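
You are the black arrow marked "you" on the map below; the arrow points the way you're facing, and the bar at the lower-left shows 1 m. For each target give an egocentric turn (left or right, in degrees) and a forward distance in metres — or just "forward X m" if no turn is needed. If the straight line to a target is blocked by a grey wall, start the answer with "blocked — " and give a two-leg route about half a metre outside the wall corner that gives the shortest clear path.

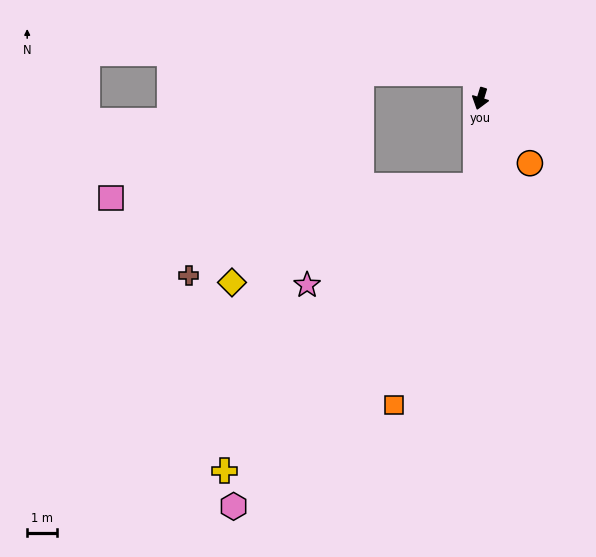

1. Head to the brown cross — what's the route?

blocked — turn left 13°, forward 2.9 m, then turn right 69°, forward 10.0 m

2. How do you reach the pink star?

blocked — turn left 13°, forward 2.9 m, then turn right 55°, forward 6.5 m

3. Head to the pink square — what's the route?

blocked — turn left 13°, forward 2.9 m, then turn right 84°, forward 12.1 m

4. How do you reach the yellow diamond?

blocked — turn left 13°, forward 2.9 m, then turn right 64°, forward 8.7 m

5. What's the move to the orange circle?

turn left 54°, forward 2.7 m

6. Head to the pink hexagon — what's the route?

blocked — turn left 13°, forward 2.9 m, then turn right 33°, forward 13.4 m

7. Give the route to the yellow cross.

blocked — turn left 13°, forward 2.9 m, then turn right 37°, forward 12.7 m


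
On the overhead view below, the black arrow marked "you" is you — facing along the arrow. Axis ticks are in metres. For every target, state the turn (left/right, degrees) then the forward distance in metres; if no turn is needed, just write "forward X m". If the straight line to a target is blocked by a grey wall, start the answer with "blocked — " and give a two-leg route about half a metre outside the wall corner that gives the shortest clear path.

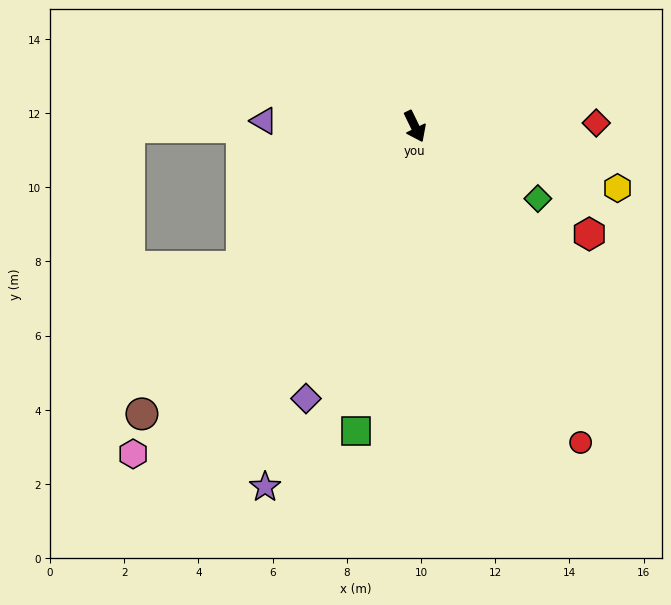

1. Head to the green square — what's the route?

turn right 37°, forward 8.4 m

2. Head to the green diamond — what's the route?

turn left 34°, forward 3.8 m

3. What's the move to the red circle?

forward 9.6 m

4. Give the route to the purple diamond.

turn right 48°, forward 7.9 m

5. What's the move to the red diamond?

turn left 65°, forward 4.9 m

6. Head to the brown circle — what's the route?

turn right 69°, forward 10.7 m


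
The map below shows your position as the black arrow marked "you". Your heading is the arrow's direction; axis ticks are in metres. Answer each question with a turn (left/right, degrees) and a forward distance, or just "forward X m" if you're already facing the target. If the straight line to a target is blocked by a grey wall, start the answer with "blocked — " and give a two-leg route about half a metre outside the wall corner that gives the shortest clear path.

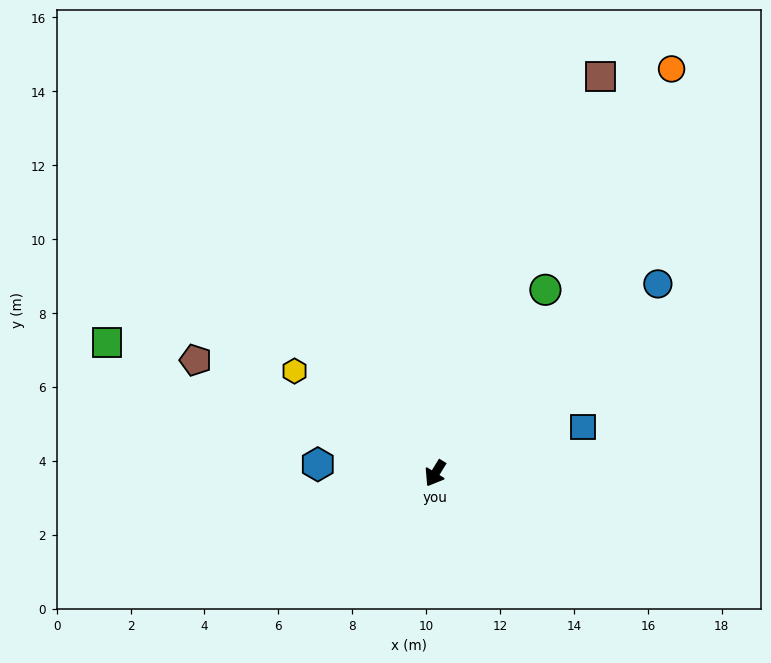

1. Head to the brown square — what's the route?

turn right 171°, forward 11.6 m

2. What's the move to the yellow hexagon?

turn right 94°, forward 4.7 m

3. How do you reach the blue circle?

turn left 162°, forward 7.9 m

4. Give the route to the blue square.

turn left 139°, forward 4.2 m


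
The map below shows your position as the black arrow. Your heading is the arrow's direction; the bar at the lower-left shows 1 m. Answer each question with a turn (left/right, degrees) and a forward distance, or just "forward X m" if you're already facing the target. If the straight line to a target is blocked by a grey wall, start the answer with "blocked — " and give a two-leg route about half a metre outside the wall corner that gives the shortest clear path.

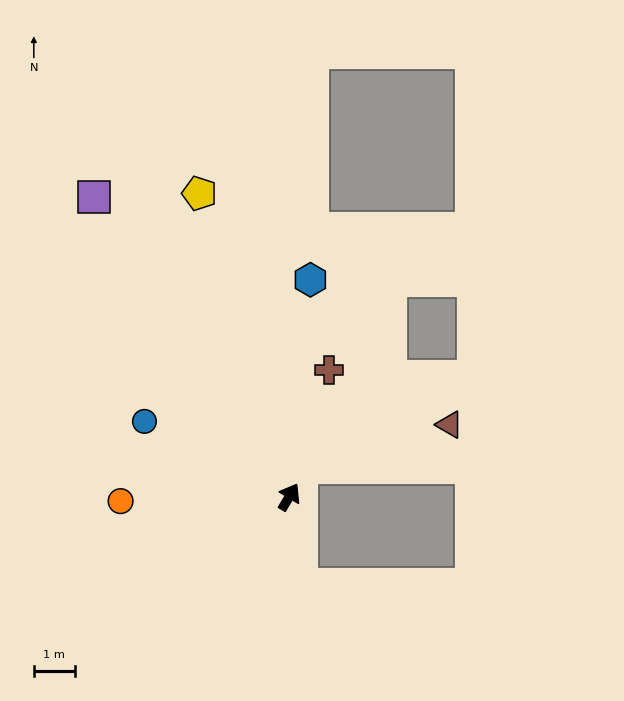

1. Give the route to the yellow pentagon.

turn left 47°, forward 7.7 m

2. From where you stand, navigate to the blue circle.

turn left 93°, forward 4.0 m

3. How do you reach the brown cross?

turn left 14°, forward 3.2 m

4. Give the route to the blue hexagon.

turn left 25°, forward 5.3 m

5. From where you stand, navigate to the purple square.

turn left 64°, forward 8.7 m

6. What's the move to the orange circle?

turn left 122°, forward 4.1 m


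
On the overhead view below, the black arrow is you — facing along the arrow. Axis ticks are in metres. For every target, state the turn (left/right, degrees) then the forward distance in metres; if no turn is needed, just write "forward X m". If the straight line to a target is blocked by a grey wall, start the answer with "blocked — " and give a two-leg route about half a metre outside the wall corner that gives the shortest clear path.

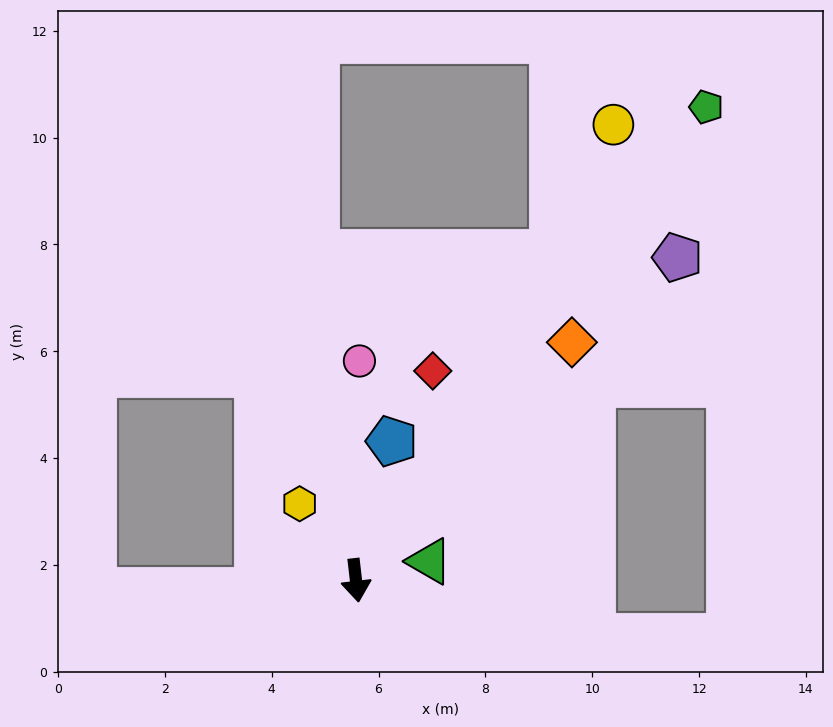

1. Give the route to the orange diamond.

turn left 131°, forward 6.0 m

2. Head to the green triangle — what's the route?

turn left 98°, forward 1.4 m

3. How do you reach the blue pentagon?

turn left 159°, forward 2.7 m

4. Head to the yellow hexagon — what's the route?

turn right 150°, forward 1.8 m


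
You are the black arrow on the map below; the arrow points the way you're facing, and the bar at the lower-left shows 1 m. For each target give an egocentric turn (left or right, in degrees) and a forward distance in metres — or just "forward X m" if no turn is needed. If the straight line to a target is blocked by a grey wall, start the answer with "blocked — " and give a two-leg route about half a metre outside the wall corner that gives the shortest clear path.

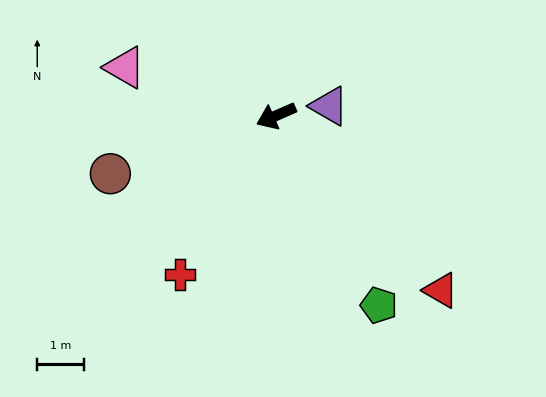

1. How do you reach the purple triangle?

turn left 167°, forward 1.1 m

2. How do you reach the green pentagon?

turn left 95°, forward 4.6 m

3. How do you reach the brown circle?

turn right 4°, forward 3.7 m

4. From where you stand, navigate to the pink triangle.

turn right 41°, forward 3.4 m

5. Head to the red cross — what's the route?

turn left 35°, forward 3.9 m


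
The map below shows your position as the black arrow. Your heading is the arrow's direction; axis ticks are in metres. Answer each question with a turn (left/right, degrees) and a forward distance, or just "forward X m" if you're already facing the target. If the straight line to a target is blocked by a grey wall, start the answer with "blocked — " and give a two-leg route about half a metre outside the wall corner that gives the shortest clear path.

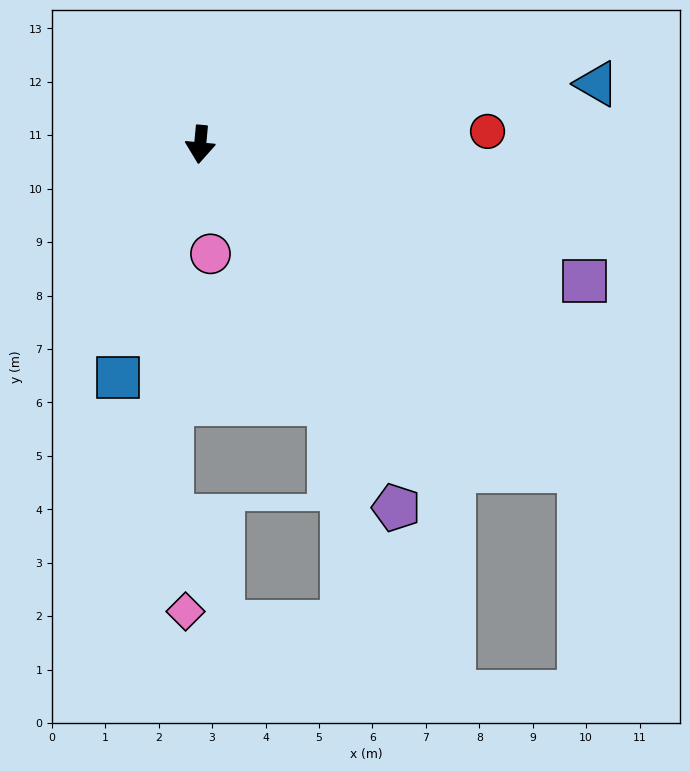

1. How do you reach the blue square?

turn right 14°, forward 4.6 m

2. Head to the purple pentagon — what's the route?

turn left 34°, forward 7.7 m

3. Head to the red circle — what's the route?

turn left 98°, forward 5.4 m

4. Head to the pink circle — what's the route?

turn left 11°, forward 2.1 m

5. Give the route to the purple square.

turn left 76°, forward 7.6 m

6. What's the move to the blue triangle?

turn left 104°, forward 7.5 m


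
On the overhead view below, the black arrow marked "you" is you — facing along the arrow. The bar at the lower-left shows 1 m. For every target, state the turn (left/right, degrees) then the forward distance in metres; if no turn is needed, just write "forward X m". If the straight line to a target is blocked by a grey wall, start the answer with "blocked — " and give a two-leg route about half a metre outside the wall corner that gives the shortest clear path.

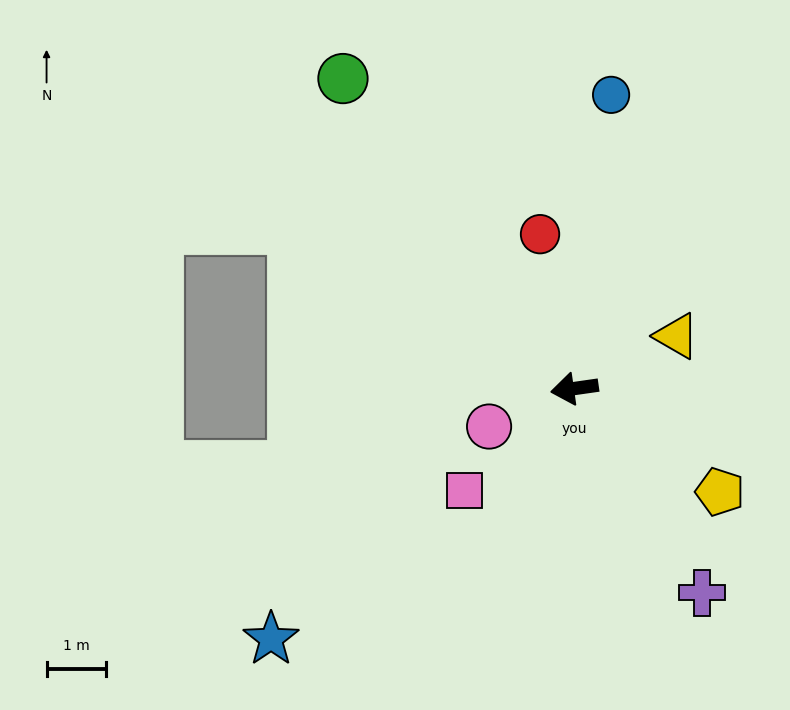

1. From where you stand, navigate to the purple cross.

turn left 114°, forward 4.1 m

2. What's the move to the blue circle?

turn right 105°, forward 5.0 m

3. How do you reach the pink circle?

turn left 16°, forward 1.6 m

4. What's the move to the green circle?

turn right 61°, forward 6.5 m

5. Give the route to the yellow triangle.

turn right 161°, forward 1.9 m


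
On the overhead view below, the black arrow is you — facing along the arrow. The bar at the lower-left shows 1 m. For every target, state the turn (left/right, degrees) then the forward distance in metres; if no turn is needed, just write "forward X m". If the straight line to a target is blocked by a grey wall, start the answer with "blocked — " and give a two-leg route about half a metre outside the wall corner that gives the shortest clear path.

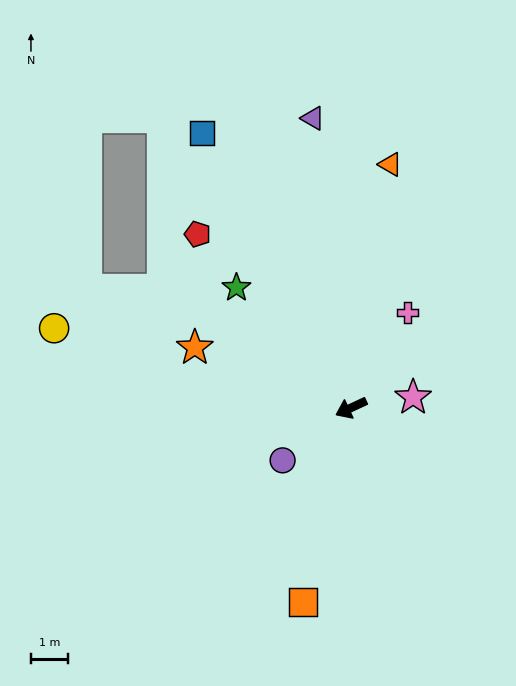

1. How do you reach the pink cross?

turn right 146°, forward 3.0 m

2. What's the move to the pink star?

turn left 165°, forward 1.7 m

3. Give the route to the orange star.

turn right 46°, forward 4.5 m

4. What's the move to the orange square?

turn left 51°, forward 5.4 m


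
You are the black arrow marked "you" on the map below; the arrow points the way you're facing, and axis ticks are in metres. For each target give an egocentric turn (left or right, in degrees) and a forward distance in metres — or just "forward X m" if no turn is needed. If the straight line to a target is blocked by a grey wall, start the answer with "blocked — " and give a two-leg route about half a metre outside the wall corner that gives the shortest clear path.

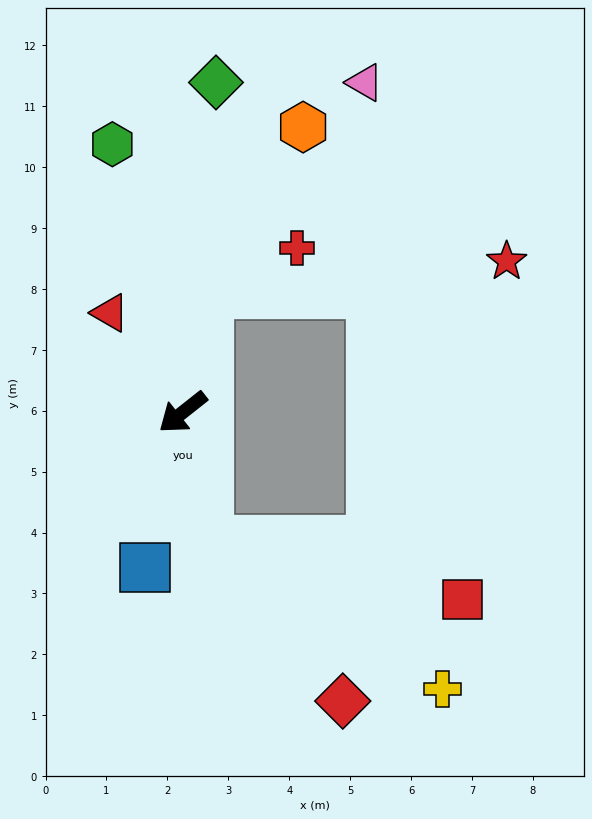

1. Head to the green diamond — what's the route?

turn right 134°, forward 5.4 m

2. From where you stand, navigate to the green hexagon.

turn right 114°, forward 4.6 m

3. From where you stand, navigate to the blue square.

turn left 38°, forward 2.6 m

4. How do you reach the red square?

blocked — turn left 63°, forward 2.2 m, then turn left 66°, forward 4.3 m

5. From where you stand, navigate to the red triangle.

turn right 92°, forward 2.0 m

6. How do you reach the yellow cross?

blocked — turn left 63°, forward 2.2 m, then turn left 47°, forward 4.5 m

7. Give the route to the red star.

blocked — turn right 140°, forward 2.0 m, then turn right 72°, forward 4.9 m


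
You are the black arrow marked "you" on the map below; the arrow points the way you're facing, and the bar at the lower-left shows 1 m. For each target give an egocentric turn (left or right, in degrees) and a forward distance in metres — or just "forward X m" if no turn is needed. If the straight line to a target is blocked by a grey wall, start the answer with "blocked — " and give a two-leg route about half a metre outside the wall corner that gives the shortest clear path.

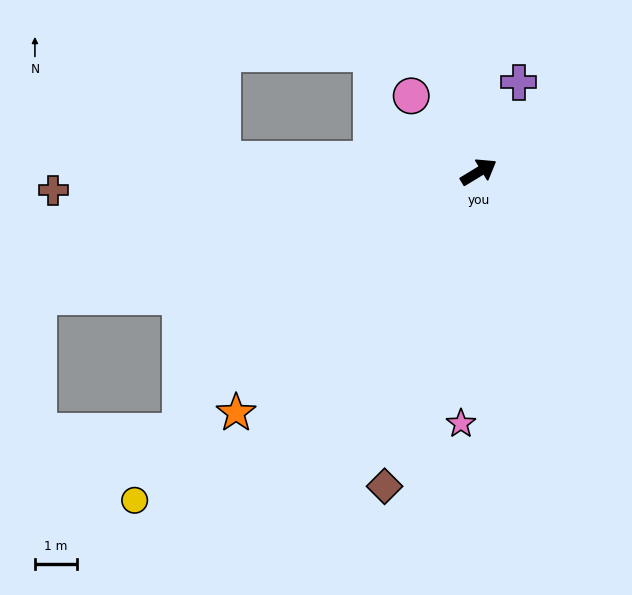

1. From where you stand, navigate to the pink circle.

turn left 100°, forward 2.4 m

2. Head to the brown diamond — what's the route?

turn right 138°, forward 7.8 m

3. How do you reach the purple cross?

turn left 35°, forward 2.3 m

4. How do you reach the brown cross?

turn left 151°, forward 10.1 m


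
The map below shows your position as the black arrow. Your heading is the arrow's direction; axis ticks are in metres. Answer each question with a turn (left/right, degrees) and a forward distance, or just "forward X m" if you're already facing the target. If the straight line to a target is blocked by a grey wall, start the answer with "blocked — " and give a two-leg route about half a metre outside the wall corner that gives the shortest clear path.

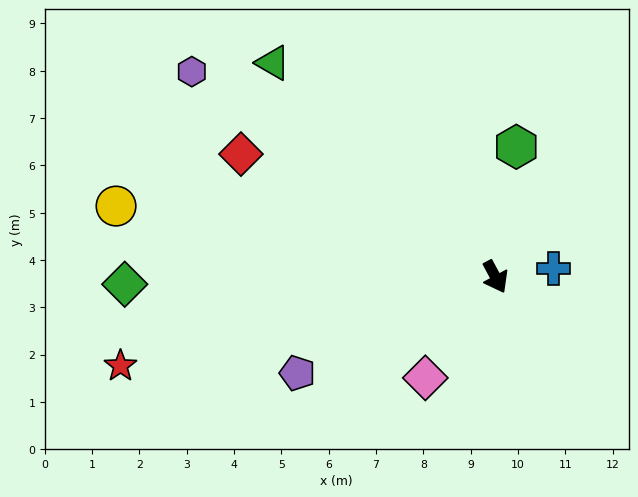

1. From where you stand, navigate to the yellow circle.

turn right 129°, forward 8.2 m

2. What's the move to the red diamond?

turn right 144°, forward 6.0 m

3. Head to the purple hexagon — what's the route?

turn right 152°, forward 7.7 m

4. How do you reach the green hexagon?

turn left 143°, forward 2.8 m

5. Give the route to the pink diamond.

turn right 63°, forward 2.6 m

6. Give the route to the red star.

turn right 105°, forward 8.1 m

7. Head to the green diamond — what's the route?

turn right 117°, forward 7.8 m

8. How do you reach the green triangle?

turn right 162°, forward 6.5 m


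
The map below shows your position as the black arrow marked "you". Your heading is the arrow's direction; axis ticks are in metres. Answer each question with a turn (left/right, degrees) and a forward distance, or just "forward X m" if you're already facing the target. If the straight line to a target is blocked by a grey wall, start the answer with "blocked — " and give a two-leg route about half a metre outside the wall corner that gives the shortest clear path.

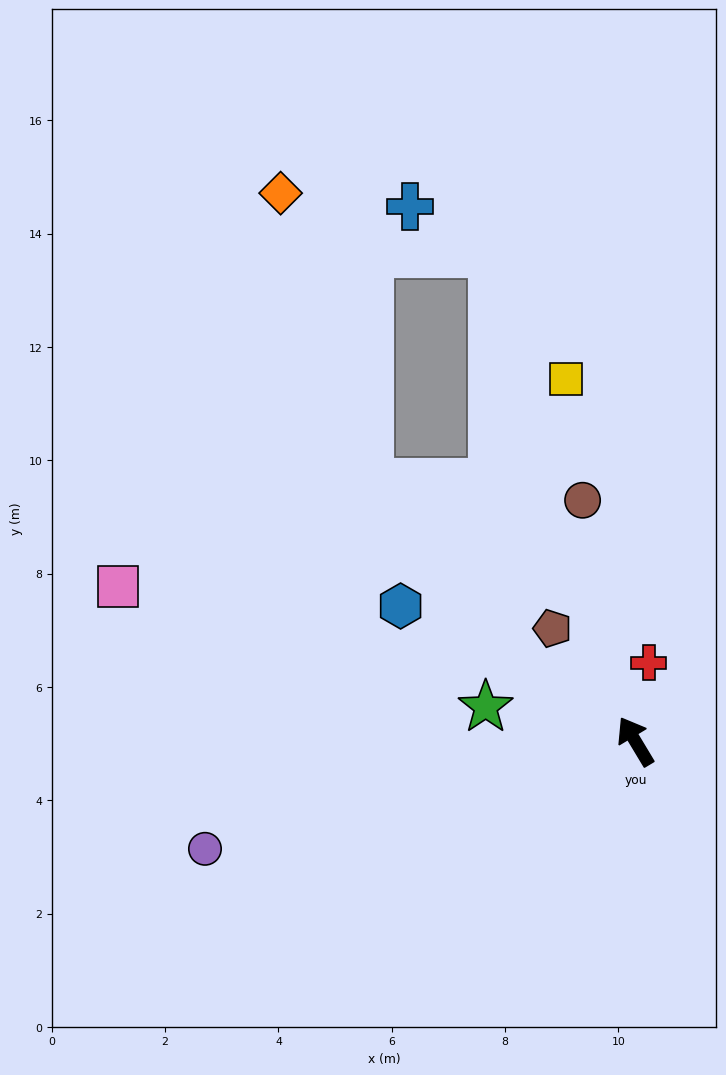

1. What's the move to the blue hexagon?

turn left 29°, forward 4.8 m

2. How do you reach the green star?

turn left 46°, forward 2.7 m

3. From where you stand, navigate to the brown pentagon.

turn left 5°, forward 2.5 m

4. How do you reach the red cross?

turn right 41°, forward 1.4 m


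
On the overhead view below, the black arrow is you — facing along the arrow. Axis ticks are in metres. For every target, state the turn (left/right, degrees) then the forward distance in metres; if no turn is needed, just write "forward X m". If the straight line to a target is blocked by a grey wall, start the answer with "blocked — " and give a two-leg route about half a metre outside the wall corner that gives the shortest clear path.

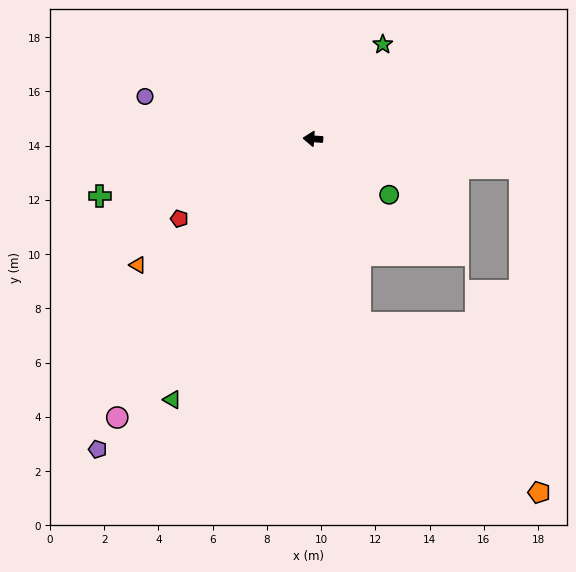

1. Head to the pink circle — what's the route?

turn left 59°, forward 12.6 m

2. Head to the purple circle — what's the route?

turn right 10°, forward 6.4 m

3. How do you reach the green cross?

turn left 19°, forward 8.1 m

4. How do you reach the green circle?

turn left 148°, forward 3.5 m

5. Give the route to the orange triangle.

turn left 40°, forward 8.0 m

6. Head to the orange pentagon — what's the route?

blocked — turn left 108°, forward 7.0 m, then turn left 33°, forward 9.1 m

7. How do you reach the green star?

turn right 123°, forward 4.3 m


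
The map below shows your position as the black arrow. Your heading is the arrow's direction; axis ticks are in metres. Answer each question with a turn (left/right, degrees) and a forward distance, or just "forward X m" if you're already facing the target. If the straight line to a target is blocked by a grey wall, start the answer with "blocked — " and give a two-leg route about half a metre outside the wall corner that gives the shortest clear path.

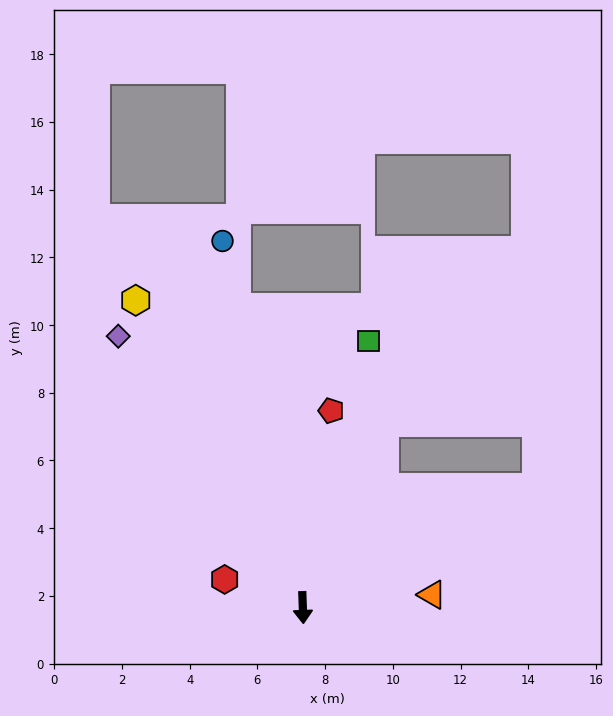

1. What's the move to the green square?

turn left 164°, forward 8.1 m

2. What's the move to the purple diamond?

turn right 148°, forward 9.7 m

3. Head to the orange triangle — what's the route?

turn left 94°, forward 3.8 m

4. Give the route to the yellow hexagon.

turn right 153°, forward 10.3 m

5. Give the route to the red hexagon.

turn right 112°, forward 2.5 m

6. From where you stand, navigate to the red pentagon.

turn left 170°, forward 5.9 m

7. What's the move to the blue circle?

turn right 170°, forward 11.1 m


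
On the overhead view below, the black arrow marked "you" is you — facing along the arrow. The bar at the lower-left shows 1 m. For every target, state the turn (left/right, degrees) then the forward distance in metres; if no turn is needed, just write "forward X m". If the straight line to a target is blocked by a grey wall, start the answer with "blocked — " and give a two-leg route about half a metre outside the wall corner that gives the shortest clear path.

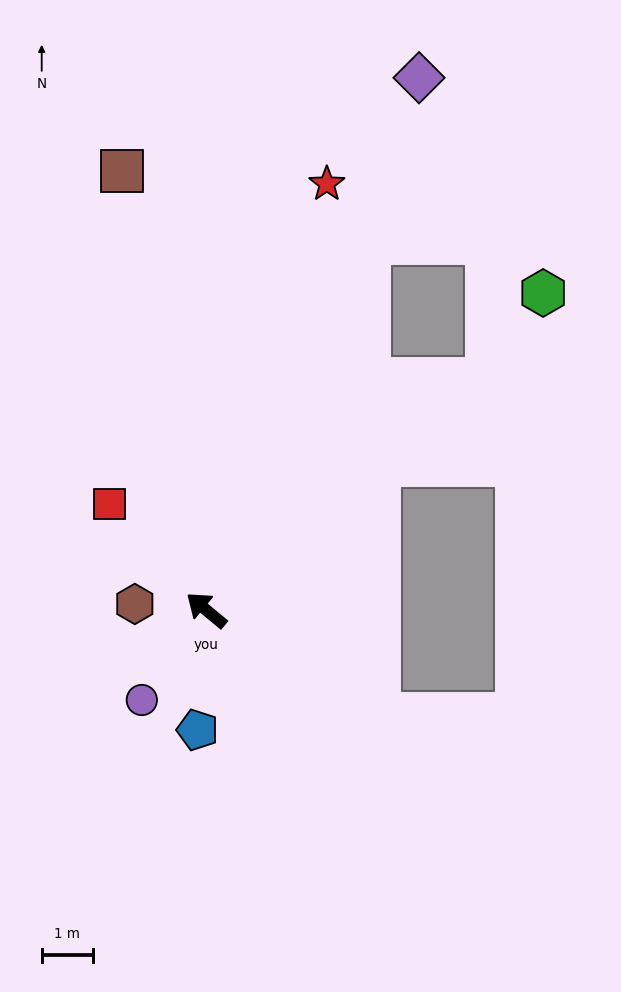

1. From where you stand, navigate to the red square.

turn right 8°, forward 2.8 m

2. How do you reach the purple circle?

turn left 94°, forward 2.2 m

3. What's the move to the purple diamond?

turn right 72°, forward 11.1 m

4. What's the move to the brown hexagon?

turn left 35°, forward 1.4 m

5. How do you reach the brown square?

turn right 39°, forward 8.7 m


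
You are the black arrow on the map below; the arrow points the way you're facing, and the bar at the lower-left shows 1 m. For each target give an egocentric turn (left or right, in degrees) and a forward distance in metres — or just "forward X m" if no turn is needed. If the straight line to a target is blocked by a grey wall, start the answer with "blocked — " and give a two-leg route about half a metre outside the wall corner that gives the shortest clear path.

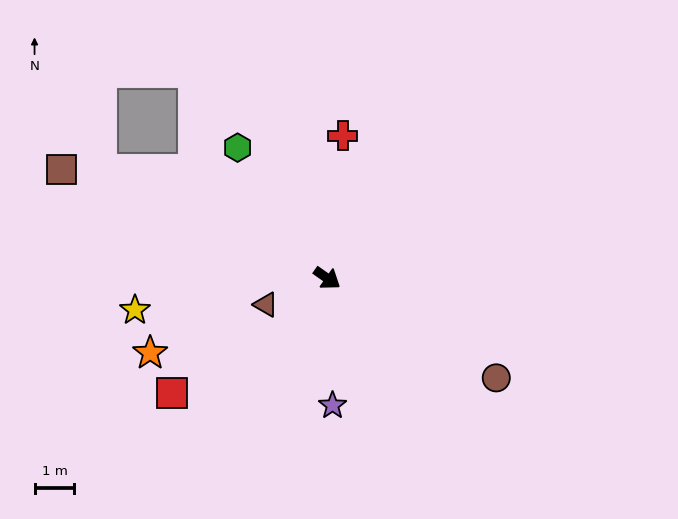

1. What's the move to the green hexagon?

turn left 160°, forward 4.0 m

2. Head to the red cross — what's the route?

turn left 119°, forward 3.6 m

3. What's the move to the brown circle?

turn left 5°, forward 4.9 m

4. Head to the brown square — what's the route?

turn right 167°, forward 7.2 m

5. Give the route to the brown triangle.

turn right 122°, forward 1.7 m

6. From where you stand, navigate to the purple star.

turn right 52°, forward 3.2 m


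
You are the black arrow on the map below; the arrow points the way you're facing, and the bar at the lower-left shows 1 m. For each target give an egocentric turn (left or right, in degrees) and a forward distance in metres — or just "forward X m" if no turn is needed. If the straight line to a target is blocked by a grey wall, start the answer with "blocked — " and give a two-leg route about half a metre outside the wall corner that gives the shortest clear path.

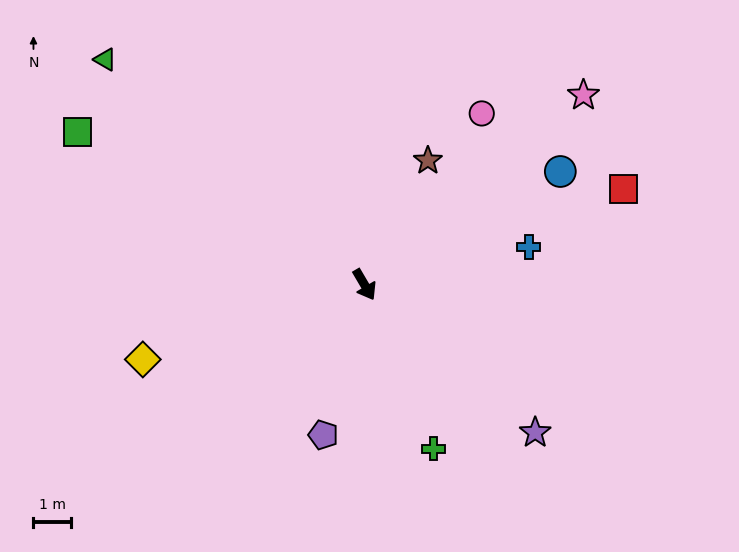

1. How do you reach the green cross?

turn right 8°, forward 4.8 m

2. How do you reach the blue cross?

turn left 72°, forward 4.5 m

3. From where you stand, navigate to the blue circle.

turn left 90°, forward 6.1 m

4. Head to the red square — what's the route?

turn left 80°, forward 7.4 m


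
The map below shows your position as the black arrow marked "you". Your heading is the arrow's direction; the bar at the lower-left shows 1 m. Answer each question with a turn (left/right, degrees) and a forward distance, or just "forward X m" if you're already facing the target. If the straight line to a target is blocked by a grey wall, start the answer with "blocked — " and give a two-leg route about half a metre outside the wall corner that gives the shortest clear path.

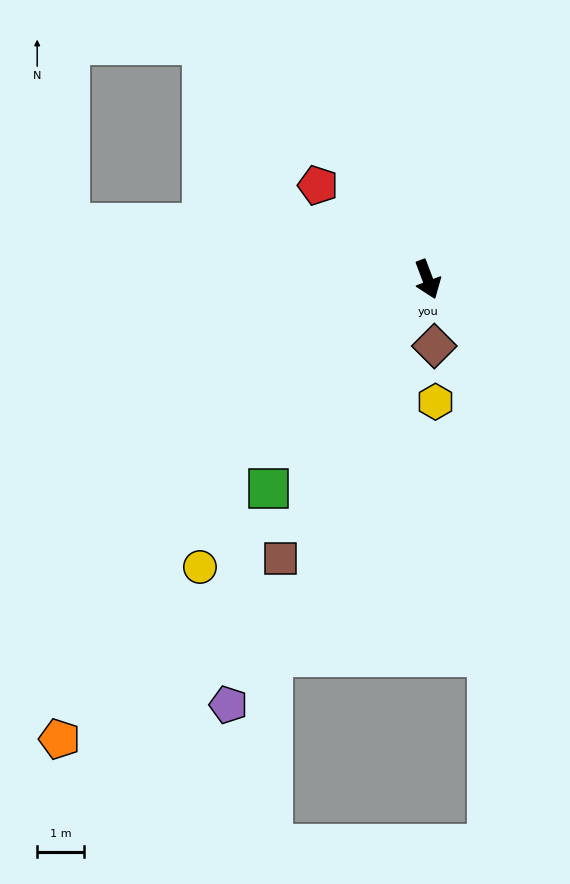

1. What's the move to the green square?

turn right 58°, forward 5.6 m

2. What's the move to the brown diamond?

turn right 15°, forward 1.4 m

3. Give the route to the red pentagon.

turn right 151°, forward 3.1 m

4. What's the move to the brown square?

turn right 49°, forward 6.7 m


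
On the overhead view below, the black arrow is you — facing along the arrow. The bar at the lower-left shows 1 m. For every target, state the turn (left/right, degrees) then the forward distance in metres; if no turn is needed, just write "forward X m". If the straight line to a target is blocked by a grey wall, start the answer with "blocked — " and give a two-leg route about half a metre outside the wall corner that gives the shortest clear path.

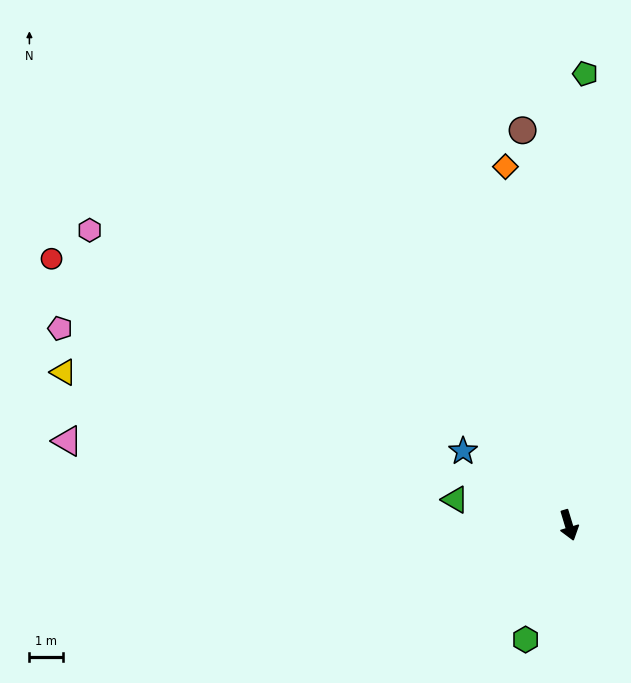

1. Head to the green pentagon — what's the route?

turn left 161°, forward 13.4 m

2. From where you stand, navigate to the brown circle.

turn left 170°, forward 11.8 m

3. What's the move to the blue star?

turn right 142°, forward 3.8 m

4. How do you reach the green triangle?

turn right 120°, forward 3.5 m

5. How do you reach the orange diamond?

turn left 173°, forward 10.8 m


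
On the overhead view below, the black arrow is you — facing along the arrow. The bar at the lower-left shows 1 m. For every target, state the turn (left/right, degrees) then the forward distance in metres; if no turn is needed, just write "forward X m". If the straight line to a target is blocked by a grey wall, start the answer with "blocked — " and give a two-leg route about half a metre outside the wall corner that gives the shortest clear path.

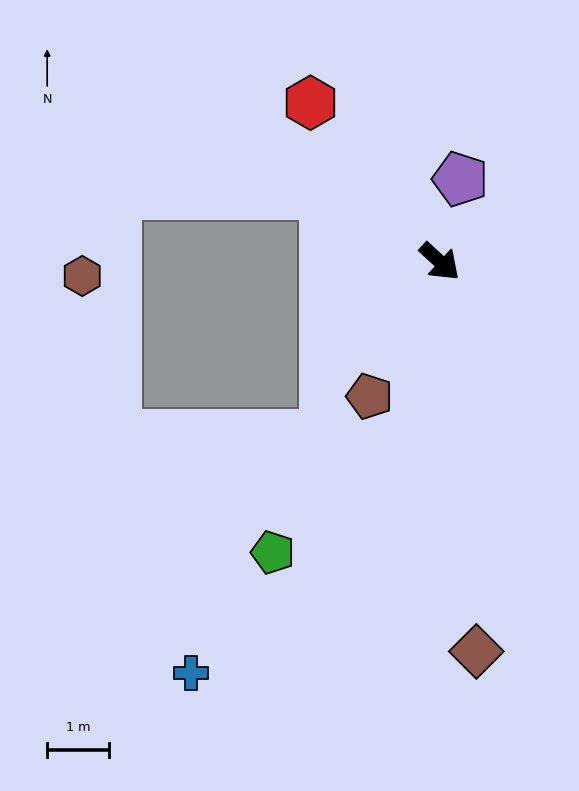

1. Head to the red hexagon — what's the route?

turn left 172°, forward 3.3 m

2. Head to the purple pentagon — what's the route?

turn left 119°, forward 1.4 m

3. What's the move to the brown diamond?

turn right 42°, forward 6.4 m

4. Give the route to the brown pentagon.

turn right 75°, forward 2.5 m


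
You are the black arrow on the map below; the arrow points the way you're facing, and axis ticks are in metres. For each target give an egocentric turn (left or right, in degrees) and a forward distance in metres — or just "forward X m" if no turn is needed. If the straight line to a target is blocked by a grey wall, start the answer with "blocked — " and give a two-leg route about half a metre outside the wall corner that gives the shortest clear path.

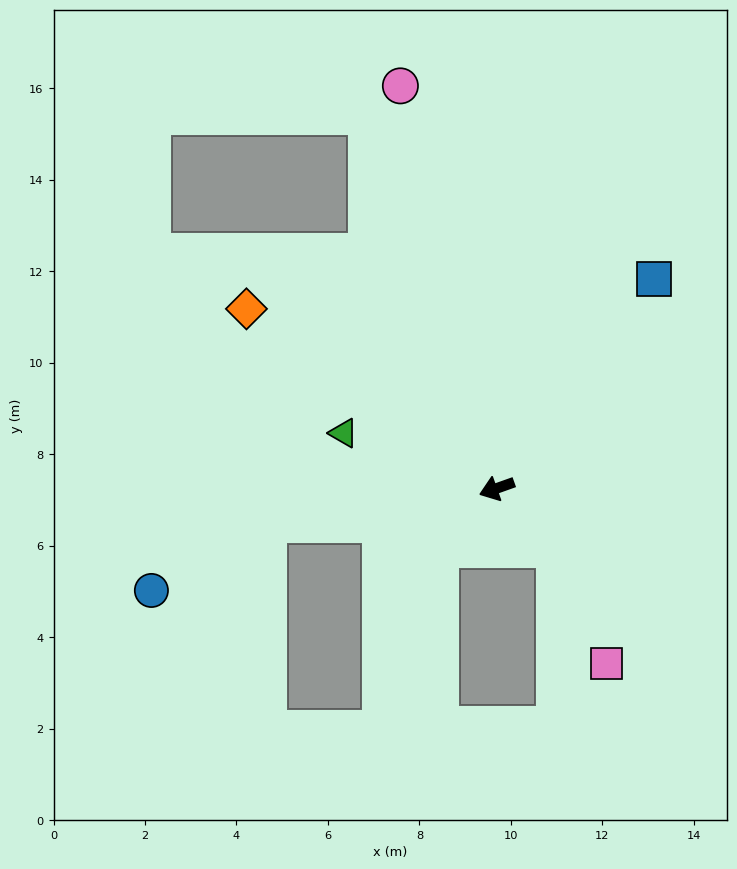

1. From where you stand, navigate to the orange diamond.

turn right 55°, forward 6.7 m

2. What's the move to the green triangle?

turn right 39°, forward 3.6 m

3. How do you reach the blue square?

turn right 147°, forward 5.7 m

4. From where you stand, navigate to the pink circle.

turn right 96°, forward 9.0 m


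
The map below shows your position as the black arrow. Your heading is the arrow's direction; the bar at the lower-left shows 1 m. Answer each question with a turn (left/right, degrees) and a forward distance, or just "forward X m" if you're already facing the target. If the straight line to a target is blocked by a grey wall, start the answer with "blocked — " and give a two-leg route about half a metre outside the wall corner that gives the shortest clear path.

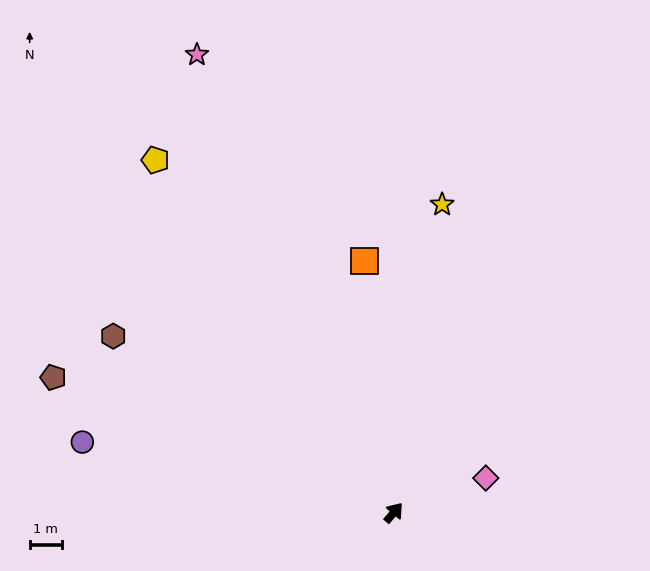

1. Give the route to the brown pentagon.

turn left 108°, forward 11.3 m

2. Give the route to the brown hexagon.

turn left 98°, forward 10.2 m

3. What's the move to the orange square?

turn left 47°, forward 7.8 m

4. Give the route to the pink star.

turn left 63°, forward 15.4 m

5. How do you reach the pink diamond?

turn right 29°, forward 3.0 m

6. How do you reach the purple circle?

turn left 117°, forward 9.9 m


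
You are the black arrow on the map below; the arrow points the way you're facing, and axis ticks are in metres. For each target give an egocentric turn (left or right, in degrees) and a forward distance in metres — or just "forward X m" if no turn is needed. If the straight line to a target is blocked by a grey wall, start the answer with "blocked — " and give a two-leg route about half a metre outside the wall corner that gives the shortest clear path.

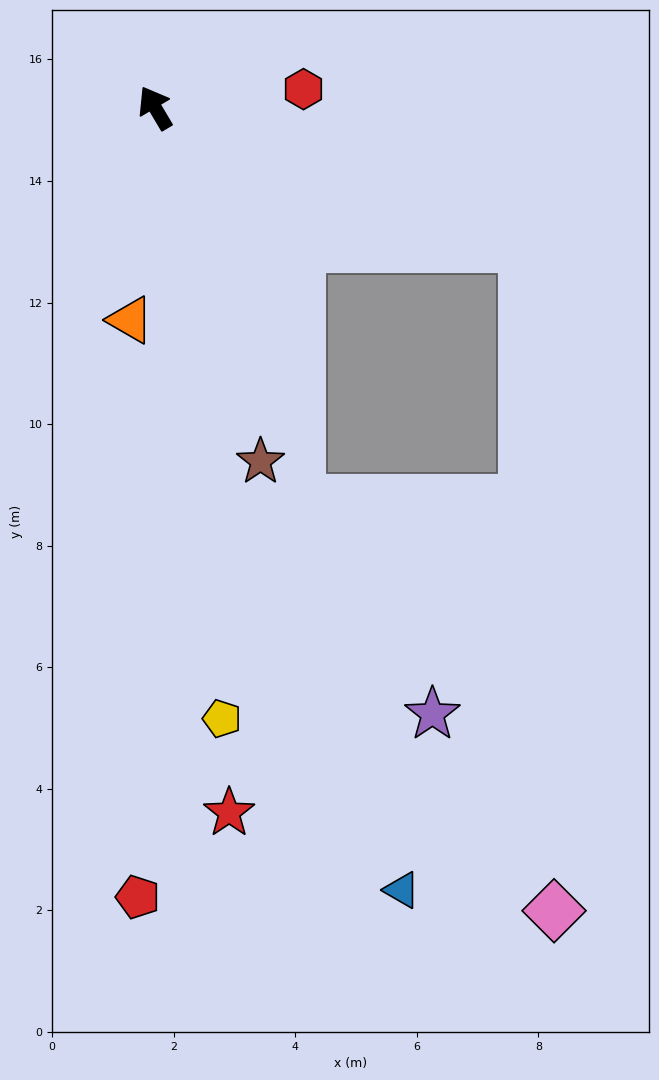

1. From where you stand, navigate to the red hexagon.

turn right 113°, forward 2.5 m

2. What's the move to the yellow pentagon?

turn left 156°, forward 10.1 m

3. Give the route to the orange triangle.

turn left 143°, forward 3.5 m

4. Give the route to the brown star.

turn left 166°, forward 6.1 m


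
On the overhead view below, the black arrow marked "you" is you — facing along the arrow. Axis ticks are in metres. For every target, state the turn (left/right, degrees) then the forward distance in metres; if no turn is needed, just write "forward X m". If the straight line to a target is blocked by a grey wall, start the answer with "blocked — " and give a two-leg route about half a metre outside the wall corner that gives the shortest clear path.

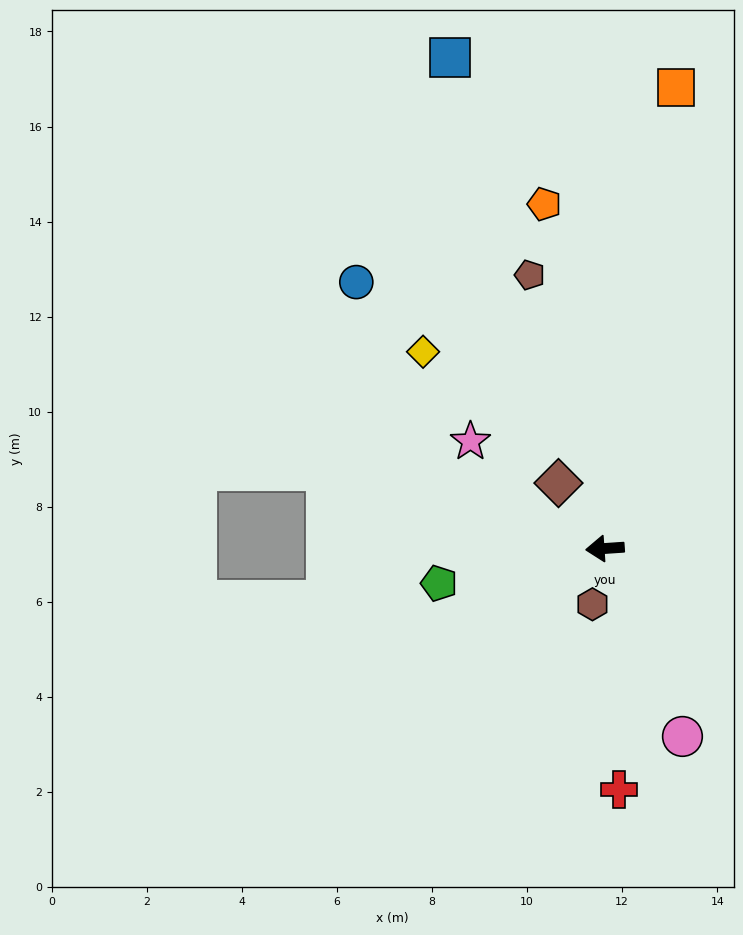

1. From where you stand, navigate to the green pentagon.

turn left 8°, forward 3.6 m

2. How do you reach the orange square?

turn right 103°, forward 9.8 m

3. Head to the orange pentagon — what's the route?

turn right 84°, forward 7.4 m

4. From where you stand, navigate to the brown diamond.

turn right 58°, forward 1.7 m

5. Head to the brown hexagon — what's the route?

turn left 73°, forward 1.2 m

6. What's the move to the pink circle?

turn left 109°, forward 4.3 m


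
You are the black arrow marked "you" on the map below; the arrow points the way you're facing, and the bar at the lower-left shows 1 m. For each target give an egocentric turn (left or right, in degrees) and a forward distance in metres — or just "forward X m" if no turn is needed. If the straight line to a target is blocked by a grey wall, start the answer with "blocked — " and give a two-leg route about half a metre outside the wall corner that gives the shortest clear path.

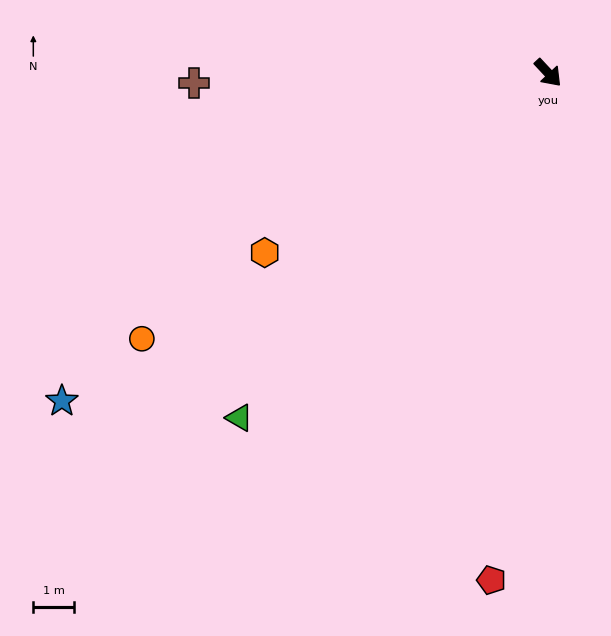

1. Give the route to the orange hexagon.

turn right 101°, forward 8.3 m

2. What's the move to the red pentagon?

turn right 49°, forward 12.6 m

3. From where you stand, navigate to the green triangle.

turn right 85°, forward 11.5 m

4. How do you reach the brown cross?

turn right 131°, forward 8.8 m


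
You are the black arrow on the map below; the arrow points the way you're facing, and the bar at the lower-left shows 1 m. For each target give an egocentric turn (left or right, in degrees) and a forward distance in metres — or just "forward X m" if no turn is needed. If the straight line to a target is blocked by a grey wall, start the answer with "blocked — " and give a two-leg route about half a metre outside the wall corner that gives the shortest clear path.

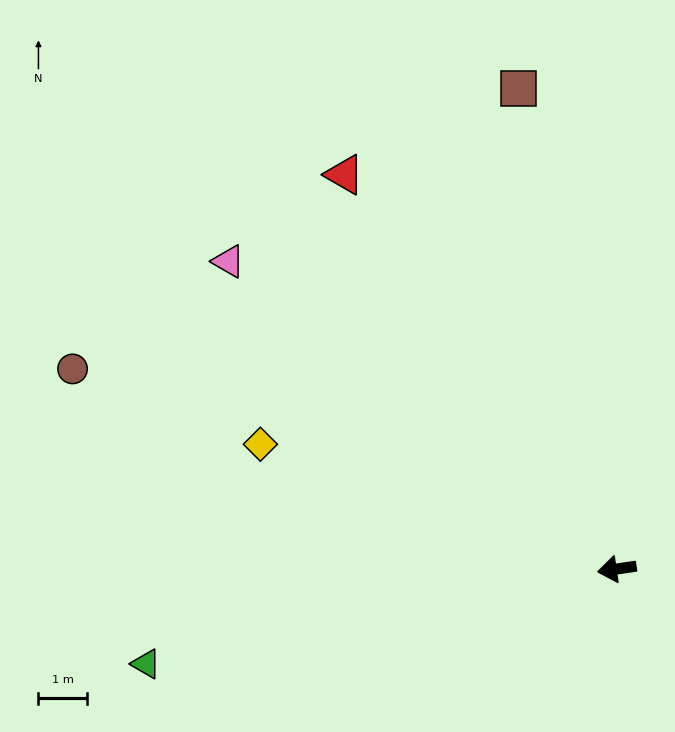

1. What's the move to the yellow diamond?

turn right 28°, forward 7.7 m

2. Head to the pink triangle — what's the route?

turn right 47°, forward 10.1 m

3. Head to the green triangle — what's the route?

turn left 3°, forward 9.8 m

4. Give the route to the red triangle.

turn right 64°, forward 9.8 m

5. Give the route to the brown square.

turn right 87°, forward 10.0 m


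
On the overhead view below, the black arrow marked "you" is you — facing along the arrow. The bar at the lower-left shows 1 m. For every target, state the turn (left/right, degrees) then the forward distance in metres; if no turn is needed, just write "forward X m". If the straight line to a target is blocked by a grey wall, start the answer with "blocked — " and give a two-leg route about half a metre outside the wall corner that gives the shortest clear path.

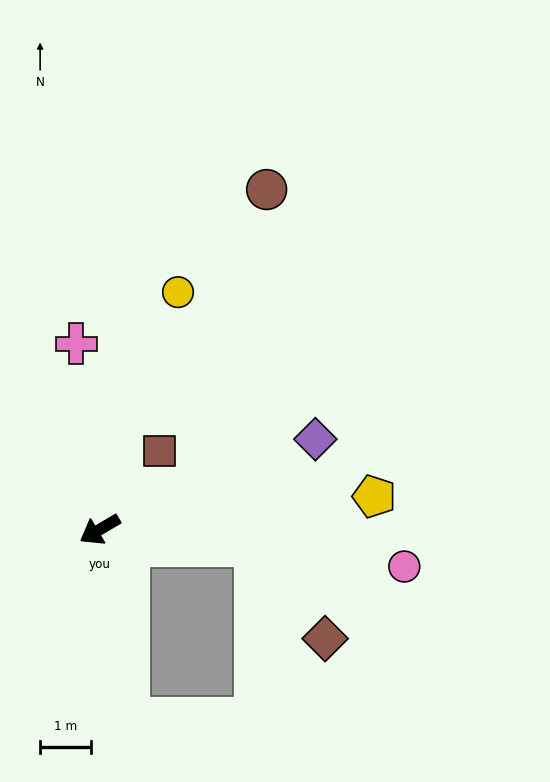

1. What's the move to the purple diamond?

turn left 172°, forward 4.6 m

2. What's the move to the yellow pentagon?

turn left 156°, forward 5.4 m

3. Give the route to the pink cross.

turn right 113°, forward 3.7 m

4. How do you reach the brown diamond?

blocked — turn left 144°, forward 3.1 m, then turn right 48°, forward 2.3 m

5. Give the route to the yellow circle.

turn right 139°, forward 4.9 m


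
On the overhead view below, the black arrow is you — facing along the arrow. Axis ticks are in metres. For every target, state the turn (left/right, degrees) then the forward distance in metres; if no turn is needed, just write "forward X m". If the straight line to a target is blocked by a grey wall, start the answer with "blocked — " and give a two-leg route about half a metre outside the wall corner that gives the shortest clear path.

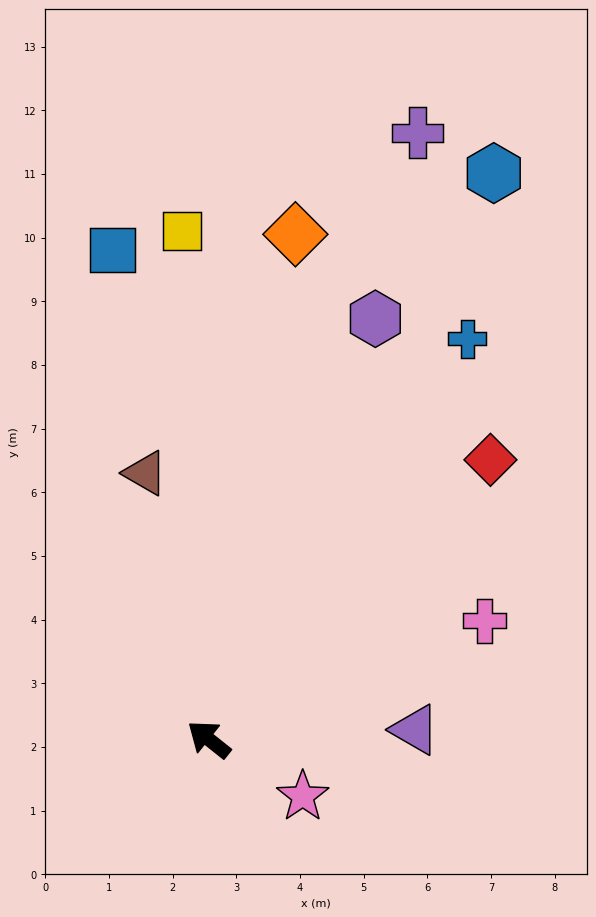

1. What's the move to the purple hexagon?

turn right 73°, forward 7.1 m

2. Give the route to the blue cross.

turn right 84°, forward 7.5 m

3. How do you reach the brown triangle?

turn right 38°, forward 4.3 m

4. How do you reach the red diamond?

turn right 97°, forward 6.2 m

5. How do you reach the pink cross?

turn right 118°, forward 4.7 m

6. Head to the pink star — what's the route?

turn right 173°, forward 1.7 m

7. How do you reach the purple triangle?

turn right 139°, forward 3.2 m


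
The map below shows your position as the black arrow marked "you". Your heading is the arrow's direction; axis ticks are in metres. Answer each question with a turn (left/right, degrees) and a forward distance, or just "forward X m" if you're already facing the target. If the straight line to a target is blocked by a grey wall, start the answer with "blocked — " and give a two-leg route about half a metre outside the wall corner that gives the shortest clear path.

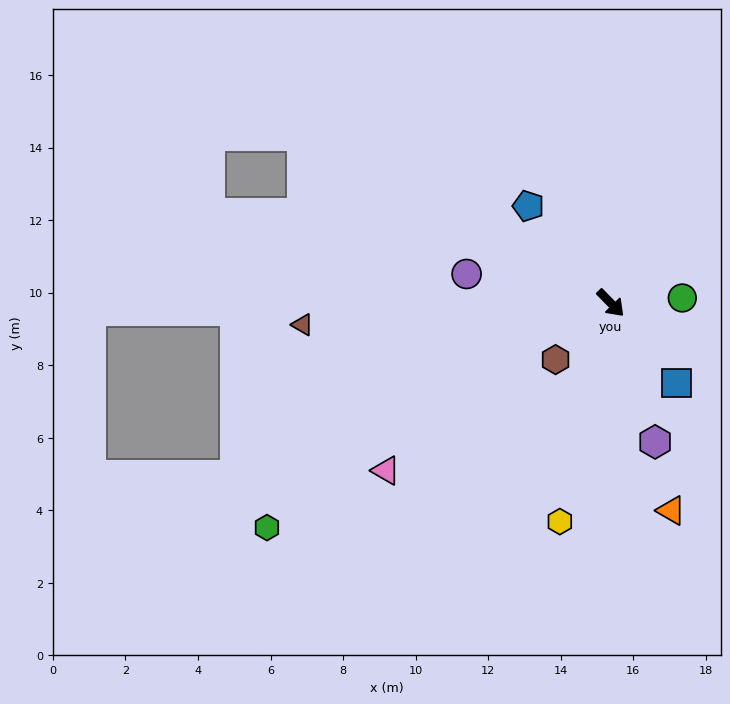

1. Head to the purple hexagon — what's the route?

turn right 27°, forward 4.0 m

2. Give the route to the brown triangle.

turn right 130°, forward 8.5 m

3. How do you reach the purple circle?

turn right 146°, forward 4.1 m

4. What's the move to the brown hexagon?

turn right 89°, forward 2.2 m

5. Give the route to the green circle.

turn left 50°, forward 2.0 m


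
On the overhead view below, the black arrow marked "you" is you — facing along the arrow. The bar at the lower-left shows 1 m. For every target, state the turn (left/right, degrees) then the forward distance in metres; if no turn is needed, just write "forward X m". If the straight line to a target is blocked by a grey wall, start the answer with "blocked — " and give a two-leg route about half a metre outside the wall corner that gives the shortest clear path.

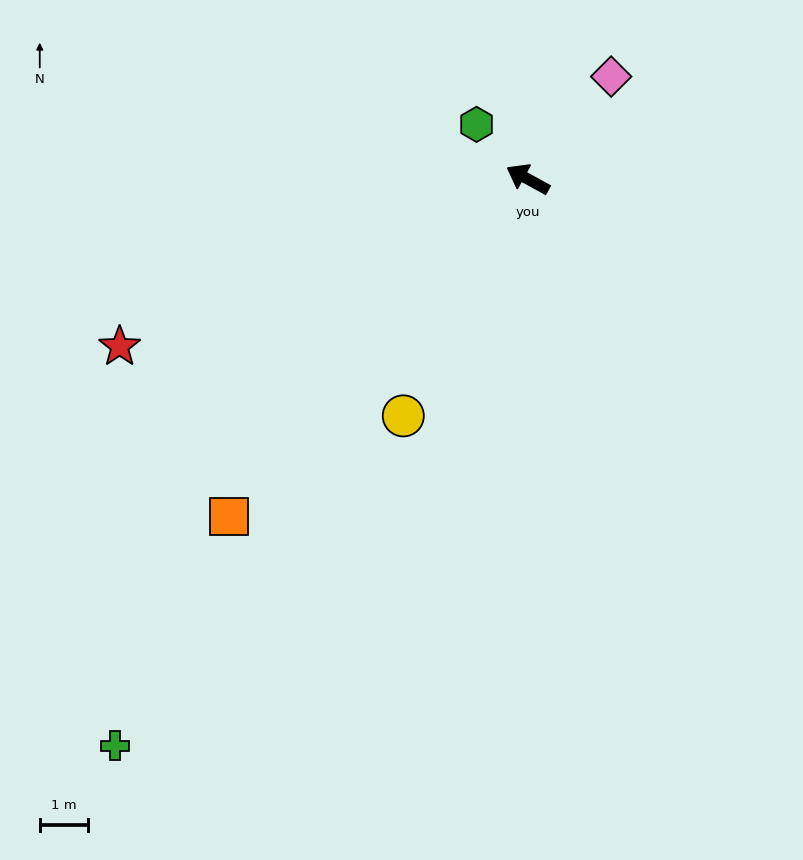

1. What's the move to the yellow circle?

turn left 91°, forward 5.5 m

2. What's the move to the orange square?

turn left 77°, forward 9.3 m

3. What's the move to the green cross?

turn left 83°, forward 14.4 m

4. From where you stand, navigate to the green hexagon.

turn right 18°, forward 1.5 m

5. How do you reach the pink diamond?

turn right 100°, forward 2.7 m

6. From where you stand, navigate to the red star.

turn left 51°, forward 9.1 m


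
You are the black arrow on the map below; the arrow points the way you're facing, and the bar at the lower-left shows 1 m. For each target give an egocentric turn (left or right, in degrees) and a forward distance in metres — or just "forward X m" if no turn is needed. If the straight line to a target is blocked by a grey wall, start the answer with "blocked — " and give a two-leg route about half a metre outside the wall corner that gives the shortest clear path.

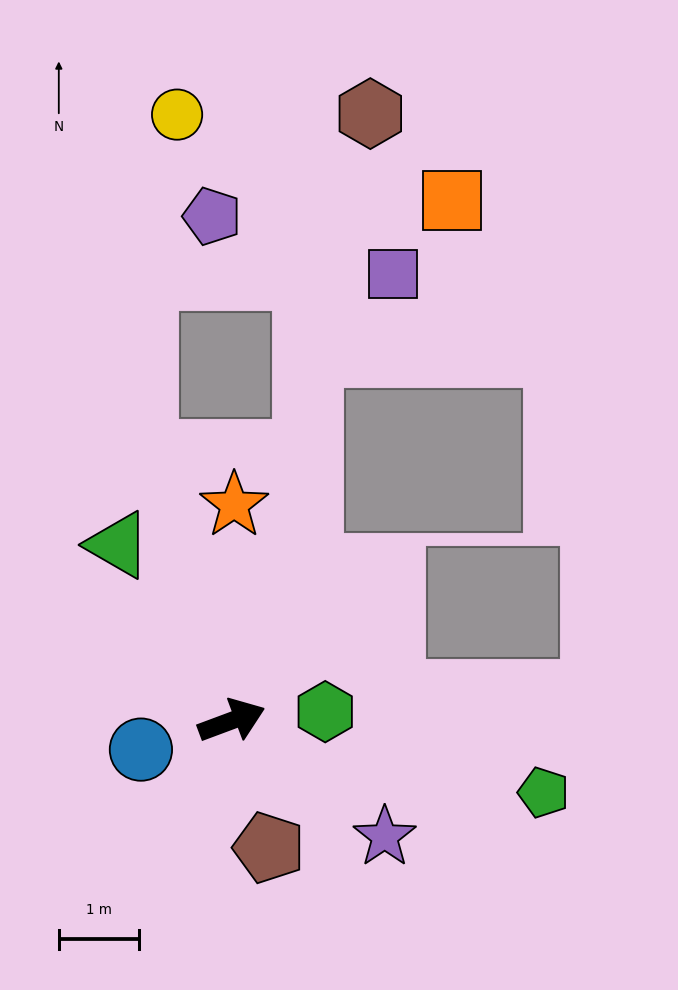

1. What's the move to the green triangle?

turn left 102°, forward 2.6 m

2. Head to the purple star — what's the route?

turn right 58°, forward 2.4 m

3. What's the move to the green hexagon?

turn right 15°, forward 1.2 m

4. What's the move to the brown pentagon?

turn right 94°, forward 1.7 m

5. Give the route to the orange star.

turn left 69°, forward 2.7 m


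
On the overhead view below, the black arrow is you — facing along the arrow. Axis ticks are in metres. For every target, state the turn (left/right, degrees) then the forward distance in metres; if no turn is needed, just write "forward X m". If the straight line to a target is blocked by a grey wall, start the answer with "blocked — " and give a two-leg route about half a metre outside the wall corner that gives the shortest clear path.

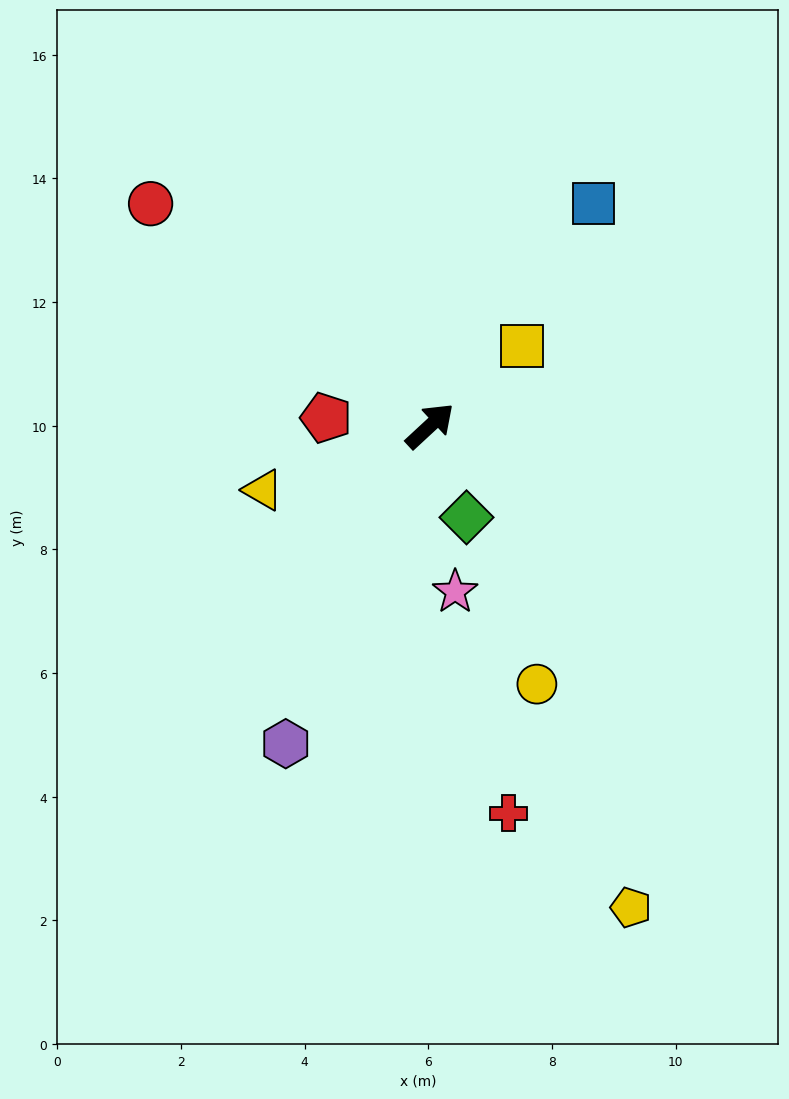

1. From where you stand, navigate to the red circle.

turn left 99°, forward 5.8 m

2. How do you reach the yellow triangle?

turn left 158°, forward 2.9 m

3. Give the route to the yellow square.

forward 2.0 m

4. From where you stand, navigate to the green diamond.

turn right 111°, forward 1.6 m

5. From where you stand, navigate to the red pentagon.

turn left 133°, forward 1.7 m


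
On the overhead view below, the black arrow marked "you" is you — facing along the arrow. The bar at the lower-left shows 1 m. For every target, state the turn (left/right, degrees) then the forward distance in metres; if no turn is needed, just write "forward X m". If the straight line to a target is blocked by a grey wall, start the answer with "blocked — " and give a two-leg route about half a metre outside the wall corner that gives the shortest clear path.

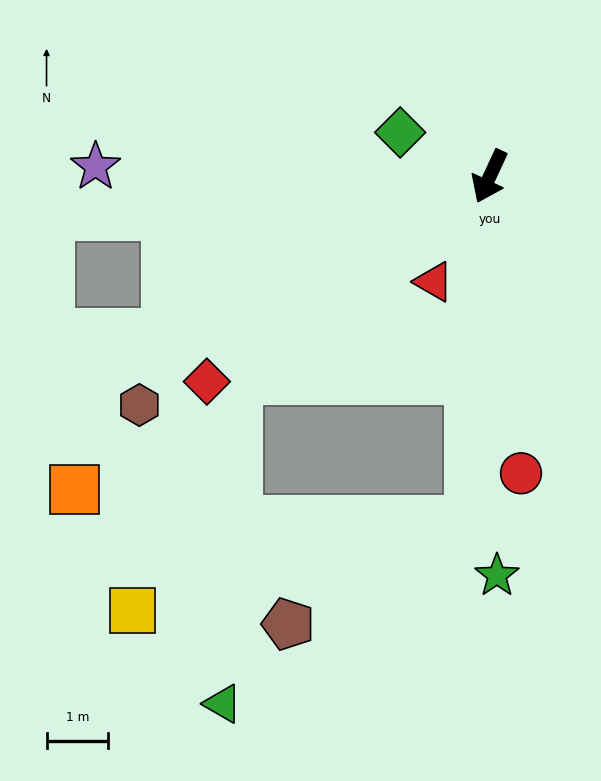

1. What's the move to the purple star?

turn right 66°, forward 6.4 m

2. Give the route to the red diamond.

turn right 29°, forward 5.7 m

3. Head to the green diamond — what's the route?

turn right 91°, forward 1.6 m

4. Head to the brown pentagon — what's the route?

blocked — turn left 22°, forward 5.6 m, then turn right 58°, forward 3.4 m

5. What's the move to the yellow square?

blocked — turn left 22°, forward 5.6 m, then turn right 72°, forward 5.7 m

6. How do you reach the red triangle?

turn right 3°, forward 1.9 m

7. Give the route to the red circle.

turn left 31°, forward 4.9 m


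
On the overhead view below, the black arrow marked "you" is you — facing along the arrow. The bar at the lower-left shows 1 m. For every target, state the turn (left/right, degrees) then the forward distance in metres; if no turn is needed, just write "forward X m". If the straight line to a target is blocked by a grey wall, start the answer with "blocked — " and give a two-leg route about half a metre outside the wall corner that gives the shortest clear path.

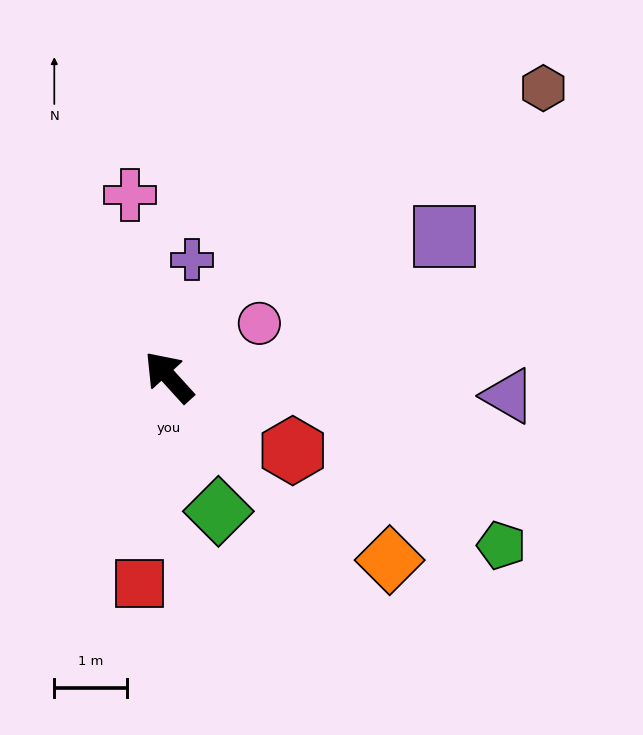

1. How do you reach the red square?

turn left 130°, forward 2.9 m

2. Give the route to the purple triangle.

turn right 135°, forward 4.7 m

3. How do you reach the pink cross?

turn right 30°, forward 2.5 m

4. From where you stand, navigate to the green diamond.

turn left 158°, forward 2.0 m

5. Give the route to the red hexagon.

turn right 163°, forward 2.0 m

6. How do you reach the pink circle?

turn right 102°, forward 1.4 m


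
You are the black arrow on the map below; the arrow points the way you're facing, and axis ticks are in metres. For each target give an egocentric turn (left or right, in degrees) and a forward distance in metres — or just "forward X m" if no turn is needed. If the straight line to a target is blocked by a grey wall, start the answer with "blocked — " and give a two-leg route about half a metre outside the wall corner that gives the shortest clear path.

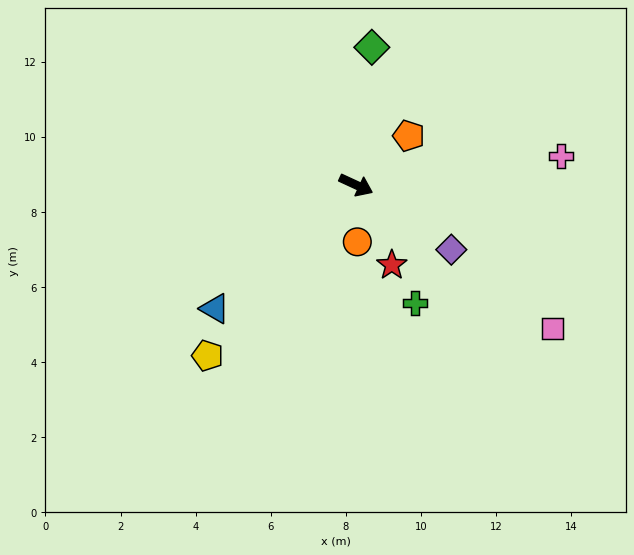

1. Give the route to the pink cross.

turn left 33°, forward 5.5 m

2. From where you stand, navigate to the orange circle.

turn right 64°, forward 1.5 m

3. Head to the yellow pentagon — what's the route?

turn right 106°, forward 6.0 m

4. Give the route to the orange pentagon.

turn left 68°, forward 1.9 m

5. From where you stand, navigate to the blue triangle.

turn right 114°, forward 5.0 m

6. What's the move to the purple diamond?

turn right 9°, forward 3.1 m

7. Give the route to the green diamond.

turn left 108°, forward 3.7 m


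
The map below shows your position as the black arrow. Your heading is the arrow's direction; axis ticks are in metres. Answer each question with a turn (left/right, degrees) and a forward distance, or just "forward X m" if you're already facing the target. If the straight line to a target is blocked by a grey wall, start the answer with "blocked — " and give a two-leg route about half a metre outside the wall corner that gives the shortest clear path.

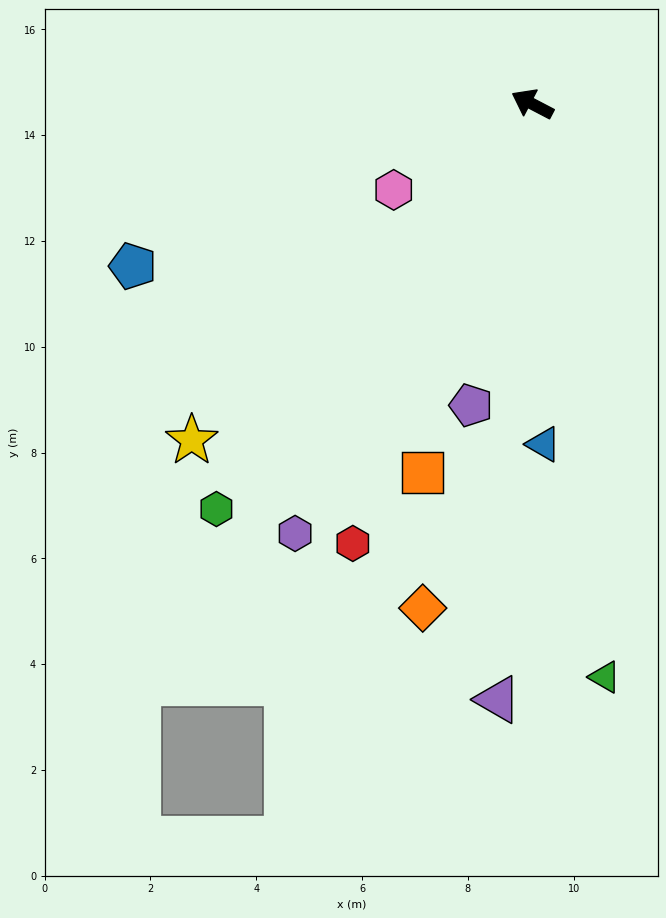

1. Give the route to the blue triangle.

turn left 119°, forward 6.4 m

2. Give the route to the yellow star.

turn left 72°, forward 9.0 m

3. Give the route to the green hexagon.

turn left 80°, forward 9.7 m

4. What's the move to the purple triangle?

turn left 114°, forward 11.3 m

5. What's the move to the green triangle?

turn left 125°, forward 10.9 m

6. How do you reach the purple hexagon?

turn left 89°, forward 9.3 m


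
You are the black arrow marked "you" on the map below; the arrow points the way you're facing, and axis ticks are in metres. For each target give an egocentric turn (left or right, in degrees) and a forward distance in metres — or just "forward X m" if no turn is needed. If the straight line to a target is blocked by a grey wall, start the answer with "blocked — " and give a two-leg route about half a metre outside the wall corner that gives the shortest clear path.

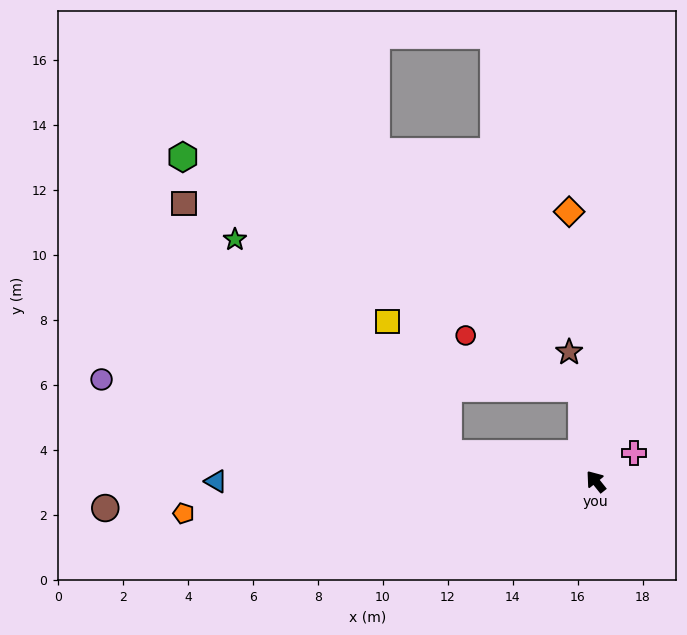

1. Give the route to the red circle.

blocked — turn right 30°, forward 2.9 m, then turn left 57°, forward 3.9 m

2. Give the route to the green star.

blocked — turn left 41°, forward 4.6 m, then turn right 35°, forward 9.3 m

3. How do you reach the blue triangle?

turn left 51°, forward 11.7 m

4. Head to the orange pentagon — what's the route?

turn left 56°, forward 12.7 m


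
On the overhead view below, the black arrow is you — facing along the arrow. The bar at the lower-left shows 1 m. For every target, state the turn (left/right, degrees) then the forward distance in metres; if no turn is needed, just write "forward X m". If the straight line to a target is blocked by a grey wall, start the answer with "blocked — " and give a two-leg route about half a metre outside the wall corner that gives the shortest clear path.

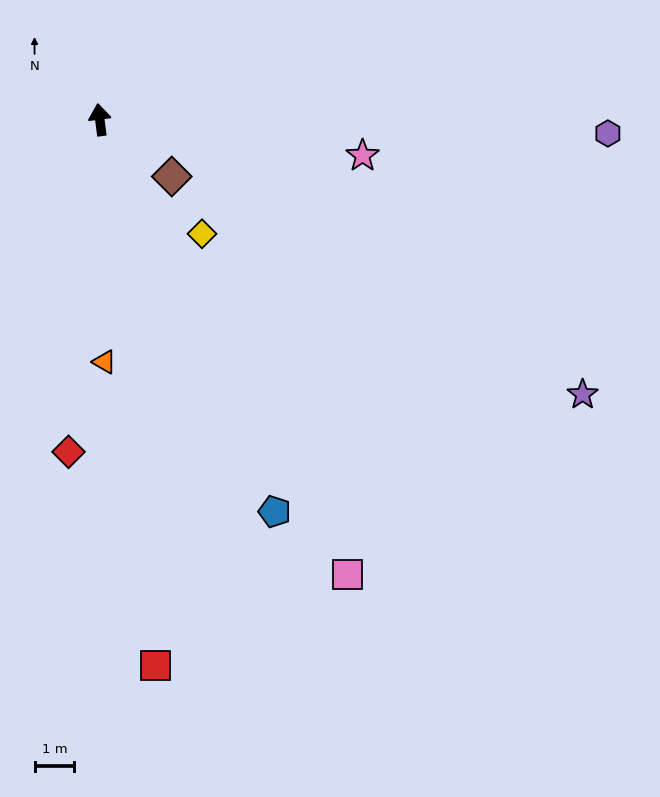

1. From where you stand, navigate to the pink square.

turn right 159°, forward 13.0 m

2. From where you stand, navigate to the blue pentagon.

turn right 163°, forward 10.8 m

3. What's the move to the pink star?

turn right 105°, forward 6.6 m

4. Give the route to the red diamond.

turn left 167°, forward 8.4 m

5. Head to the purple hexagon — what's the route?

turn right 99°, forward 12.7 m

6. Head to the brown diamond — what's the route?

turn right 136°, forward 2.3 m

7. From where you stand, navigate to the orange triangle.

turn left 174°, forward 6.1 m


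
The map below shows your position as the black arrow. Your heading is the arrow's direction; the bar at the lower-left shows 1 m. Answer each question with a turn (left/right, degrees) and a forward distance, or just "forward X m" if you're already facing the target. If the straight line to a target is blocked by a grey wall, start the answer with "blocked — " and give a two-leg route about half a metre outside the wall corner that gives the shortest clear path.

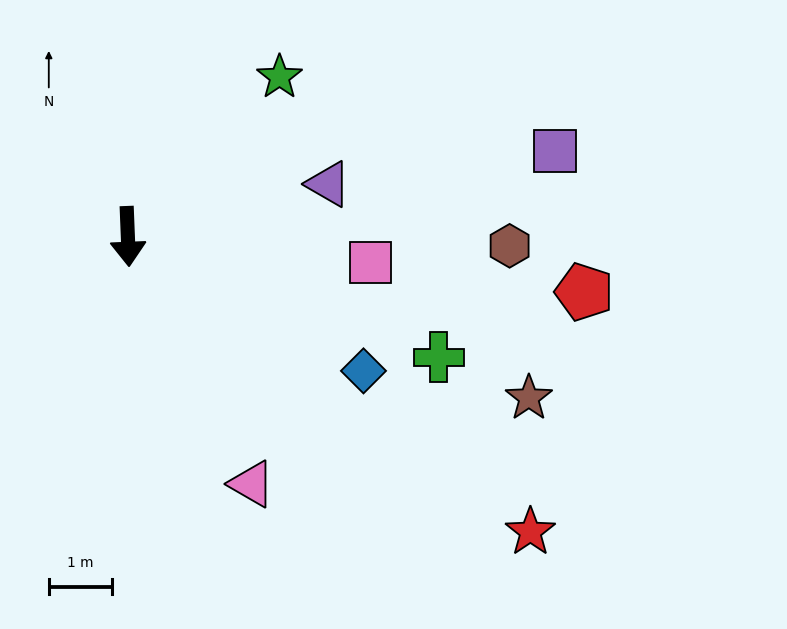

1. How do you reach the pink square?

turn left 82°, forward 3.9 m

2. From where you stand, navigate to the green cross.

turn left 67°, forward 5.3 m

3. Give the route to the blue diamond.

turn left 58°, forward 4.3 m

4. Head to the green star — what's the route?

turn left 134°, forward 3.5 m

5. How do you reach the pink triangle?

turn left 24°, forward 4.4 m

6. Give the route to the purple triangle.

turn left 102°, forward 3.3 m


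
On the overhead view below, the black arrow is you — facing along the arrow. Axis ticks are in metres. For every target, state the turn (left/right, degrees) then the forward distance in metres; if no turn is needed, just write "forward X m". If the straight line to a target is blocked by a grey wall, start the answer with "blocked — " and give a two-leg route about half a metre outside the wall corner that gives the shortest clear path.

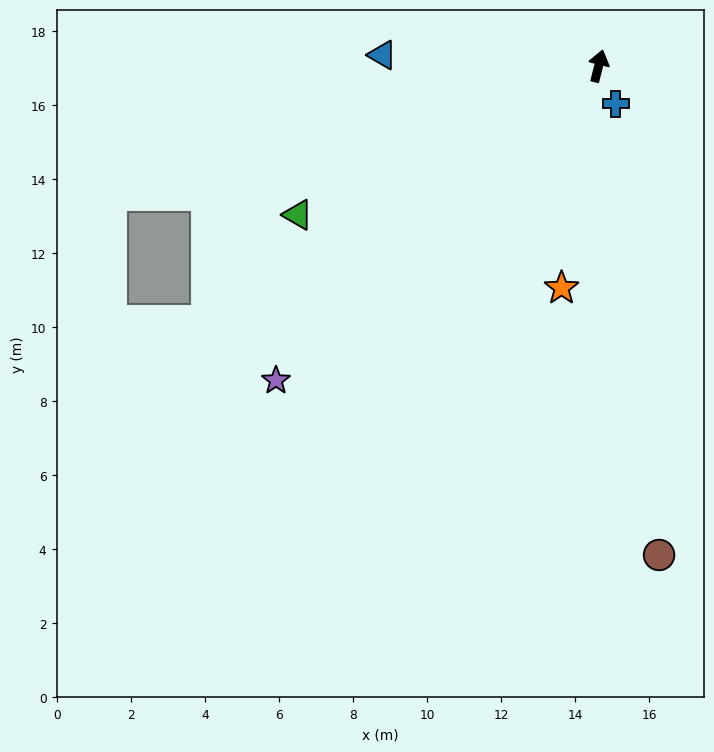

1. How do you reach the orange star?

turn right 175°, forward 6.1 m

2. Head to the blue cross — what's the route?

turn right 141°, forward 1.1 m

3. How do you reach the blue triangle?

turn left 101°, forward 5.9 m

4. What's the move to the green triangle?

turn left 130°, forward 9.1 m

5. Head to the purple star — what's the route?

turn left 148°, forward 12.2 m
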